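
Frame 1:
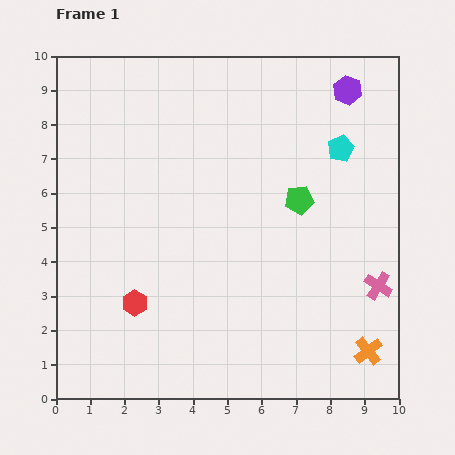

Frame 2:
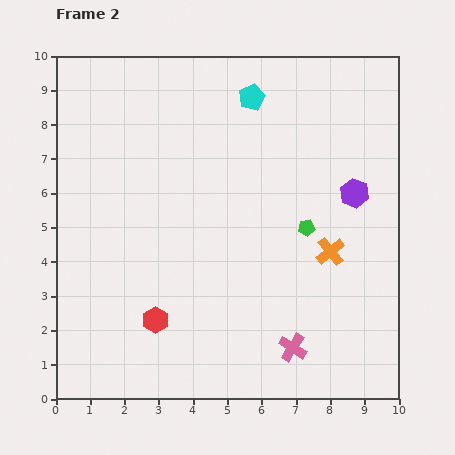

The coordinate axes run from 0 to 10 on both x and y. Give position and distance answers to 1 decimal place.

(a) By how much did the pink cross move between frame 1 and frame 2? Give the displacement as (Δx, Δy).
(-2.5, -1.8)

The pink cross was at (9.4, 3.3) in frame 1 and (6.9, 1.5) in frame 2.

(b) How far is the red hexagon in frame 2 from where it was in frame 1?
0.8

The red hexagon moved from (2.3, 2.8) to (2.9, 2.3), a distance of √(0.6² + 0.5²) ≈ 0.8.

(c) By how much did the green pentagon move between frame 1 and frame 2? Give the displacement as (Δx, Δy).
(0.2, -0.8)

The green pentagon was at (7.1, 5.8) in frame 1 and (7.3, 5.0) in frame 2.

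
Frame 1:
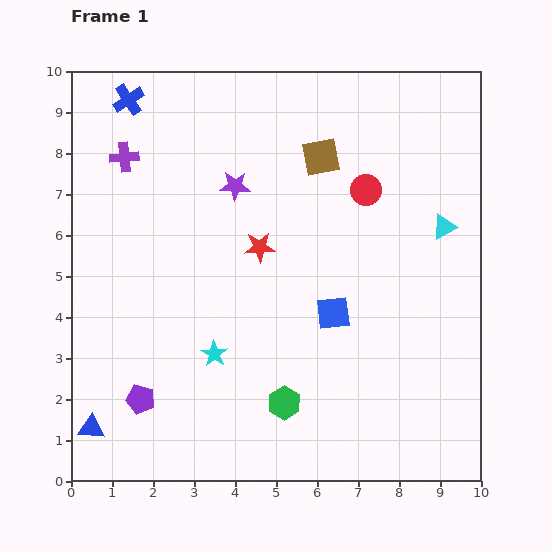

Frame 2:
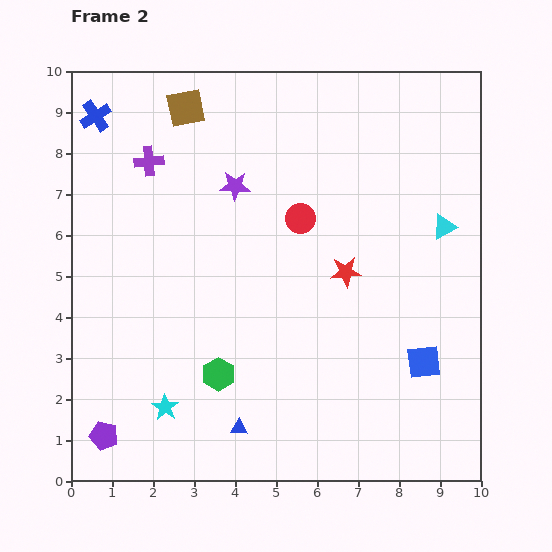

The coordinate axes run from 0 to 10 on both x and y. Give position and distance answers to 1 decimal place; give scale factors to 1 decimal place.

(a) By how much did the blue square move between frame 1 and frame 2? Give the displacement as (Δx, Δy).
(2.2, -1.2)

The blue square was at (6.4, 4.1) in frame 1 and (8.6, 2.9) in frame 2.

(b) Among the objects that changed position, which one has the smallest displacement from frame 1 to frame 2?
the purple cross

(moved 0.6)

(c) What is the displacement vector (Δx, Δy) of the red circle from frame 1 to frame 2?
(-1.6, -0.7)

The red circle was at (7.2, 7.1) in frame 1 and (5.6, 6.4) in frame 2.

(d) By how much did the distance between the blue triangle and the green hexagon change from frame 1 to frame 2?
-3.3

Distance in frame 1: 4.7. Distance in frame 2: 1.4.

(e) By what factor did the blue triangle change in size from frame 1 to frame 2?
0.6×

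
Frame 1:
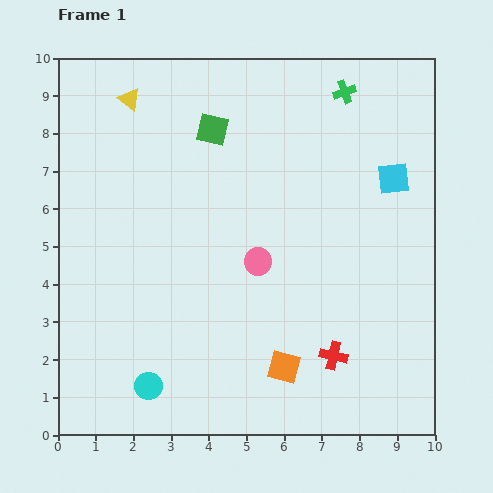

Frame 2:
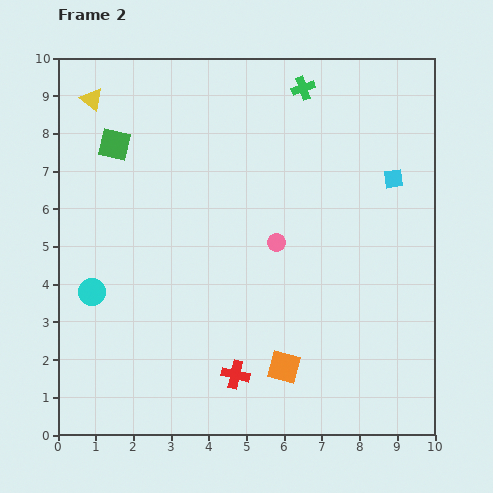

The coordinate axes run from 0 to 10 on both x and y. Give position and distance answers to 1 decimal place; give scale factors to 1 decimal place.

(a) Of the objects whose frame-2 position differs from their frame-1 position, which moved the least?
the pink circle

(moved 0.7)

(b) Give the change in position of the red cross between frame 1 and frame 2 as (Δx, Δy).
(-2.6, -0.5)

The red cross was at (7.3, 2.1) in frame 1 and (4.7, 1.6) in frame 2.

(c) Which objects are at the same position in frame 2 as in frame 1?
the orange square, the cyan square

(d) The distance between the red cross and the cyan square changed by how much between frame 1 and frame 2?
+1.7

Distance in frame 1: 5.0. Distance in frame 2: 6.7.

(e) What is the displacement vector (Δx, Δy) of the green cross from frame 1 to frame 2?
(-1.1, 0.1)

The green cross was at (7.6, 9.1) in frame 1 and (6.5, 9.2) in frame 2.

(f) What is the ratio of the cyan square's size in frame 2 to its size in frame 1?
0.6×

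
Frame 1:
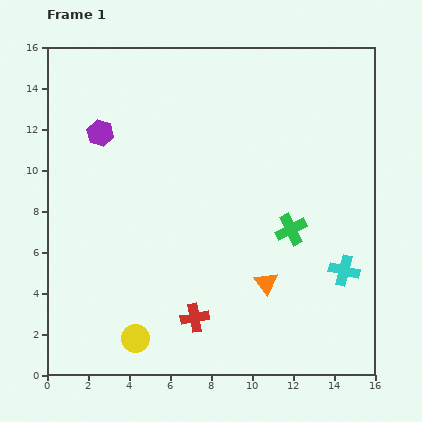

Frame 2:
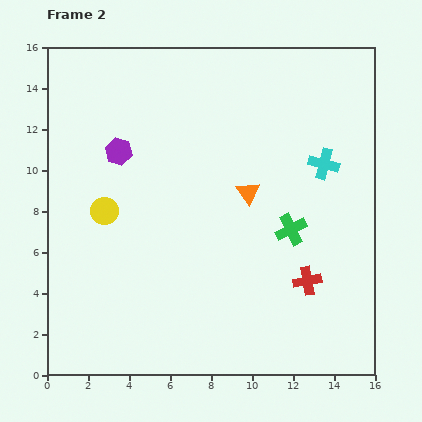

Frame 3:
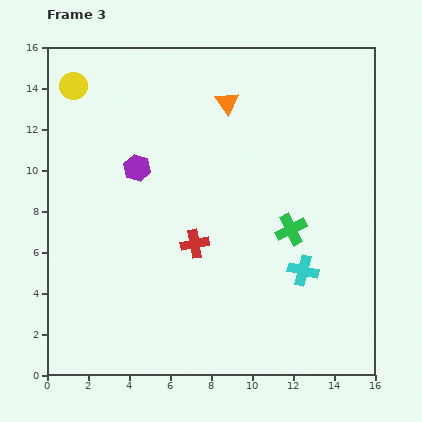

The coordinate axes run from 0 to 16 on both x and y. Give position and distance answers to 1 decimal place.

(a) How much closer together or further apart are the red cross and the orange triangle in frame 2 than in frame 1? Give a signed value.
+1.3

Distance in frame 1: 3.9. Distance in frame 2: 5.2.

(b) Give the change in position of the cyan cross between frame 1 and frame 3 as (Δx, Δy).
(-2.0, 0.0)

The cyan cross was at (14.5, 5.1) in frame 1 and (12.5, 5.1) in frame 3.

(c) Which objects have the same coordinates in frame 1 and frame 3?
the green cross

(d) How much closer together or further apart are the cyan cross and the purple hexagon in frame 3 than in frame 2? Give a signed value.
-0.5

Distance in frame 2: 10.0. Distance in frame 3: 9.5.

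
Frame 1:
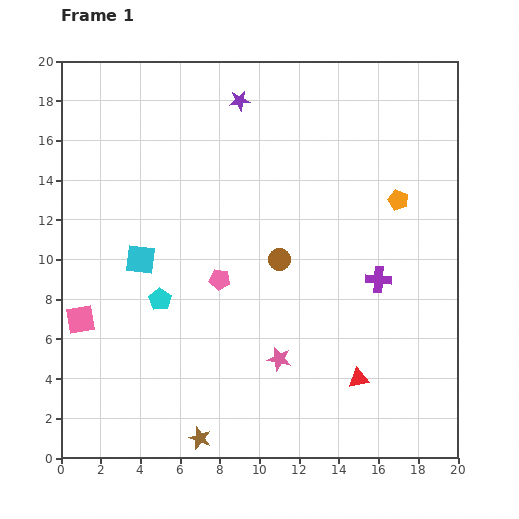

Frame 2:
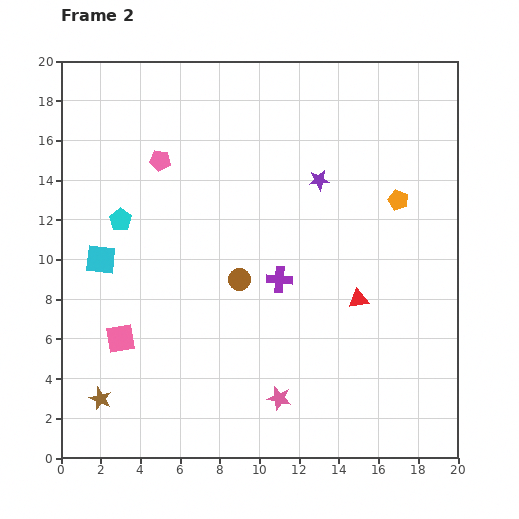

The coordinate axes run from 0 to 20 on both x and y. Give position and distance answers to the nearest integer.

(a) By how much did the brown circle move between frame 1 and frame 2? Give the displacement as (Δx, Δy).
(-2, -1)

The brown circle was at (11, 10) in frame 1 and (9, 9) in frame 2.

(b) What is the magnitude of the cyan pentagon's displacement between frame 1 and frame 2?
4

The cyan pentagon moved from (5, 8) to (3, 12), a distance of √(2² + 4²) ≈ 4.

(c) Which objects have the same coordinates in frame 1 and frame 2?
the orange pentagon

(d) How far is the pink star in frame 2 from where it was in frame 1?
2

The pink star moved from (11, 5) to (11, 3), a distance of √(0² + 2²) ≈ 2.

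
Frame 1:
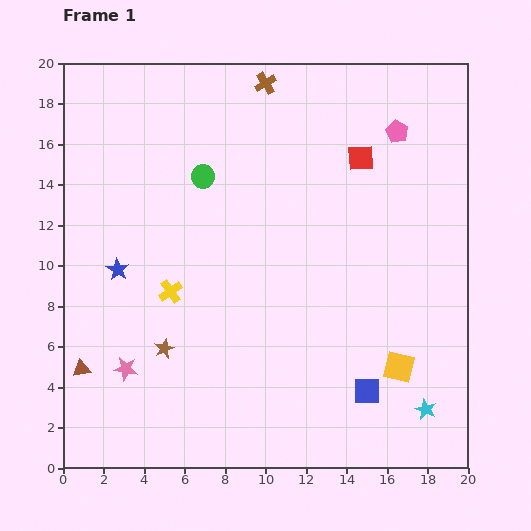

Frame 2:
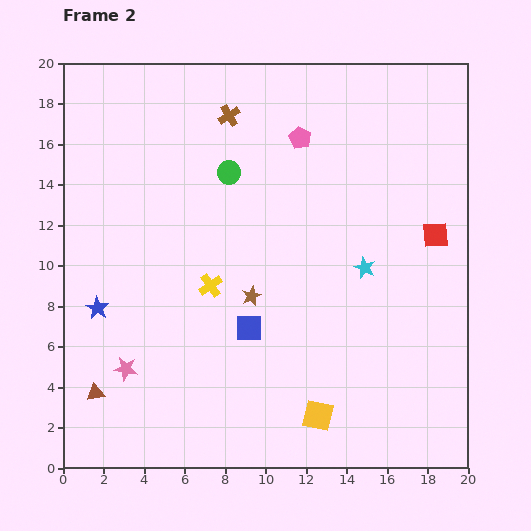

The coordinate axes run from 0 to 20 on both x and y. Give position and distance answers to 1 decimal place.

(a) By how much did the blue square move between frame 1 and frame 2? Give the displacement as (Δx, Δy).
(-5.8, 3.1)

The blue square was at (15.0, 3.8) in frame 1 and (9.2, 6.9) in frame 2.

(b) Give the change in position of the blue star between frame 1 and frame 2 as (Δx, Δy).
(-1.0, -1.9)

The blue star was at (2.7, 9.8) in frame 1 and (1.7, 7.9) in frame 2.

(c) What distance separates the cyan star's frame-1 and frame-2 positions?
7.6

The cyan star moved from (17.9, 2.9) to (14.9, 9.9), a distance of √(3.0² + 7.0²) ≈ 7.6.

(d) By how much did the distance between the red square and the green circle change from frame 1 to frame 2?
+2.8

Distance in frame 1: 7.9. Distance in frame 2: 10.7.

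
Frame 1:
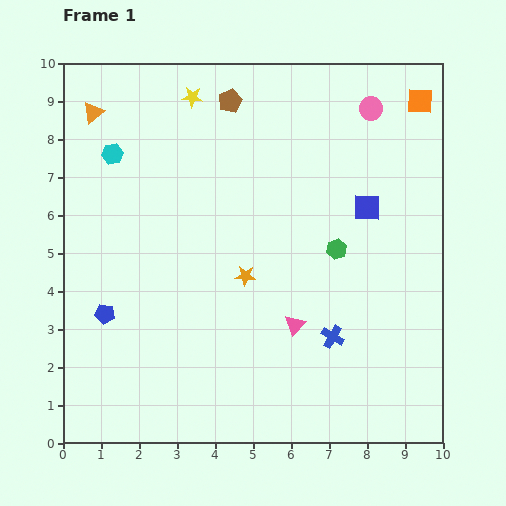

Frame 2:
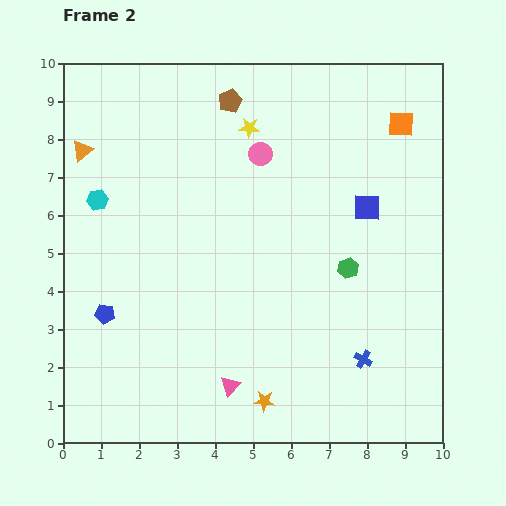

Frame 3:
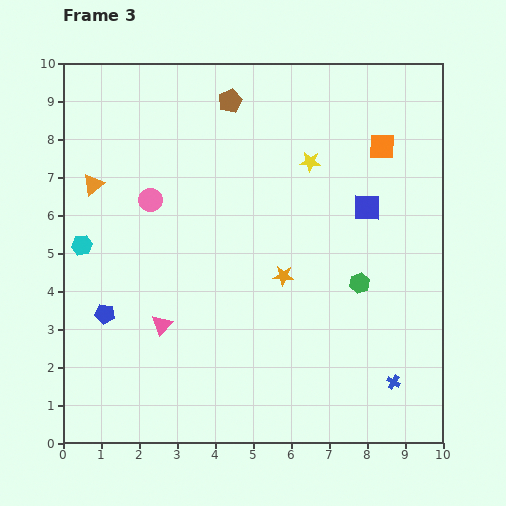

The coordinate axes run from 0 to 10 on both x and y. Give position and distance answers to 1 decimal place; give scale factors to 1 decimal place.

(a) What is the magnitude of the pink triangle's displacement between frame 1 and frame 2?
2.3

The pink triangle moved from (6.1, 3.1) to (4.4, 1.5), a distance of √(1.7² + 1.6²) ≈ 2.3.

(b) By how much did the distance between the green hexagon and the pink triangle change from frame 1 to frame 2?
+2.1

Distance in frame 1: 2.3. Distance in frame 2: 4.4.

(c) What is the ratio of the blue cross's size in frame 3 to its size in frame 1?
0.6×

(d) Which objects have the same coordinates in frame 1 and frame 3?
the blue square, the blue pentagon, the brown pentagon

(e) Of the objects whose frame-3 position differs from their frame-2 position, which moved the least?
the green hexagon

(moved 0.5)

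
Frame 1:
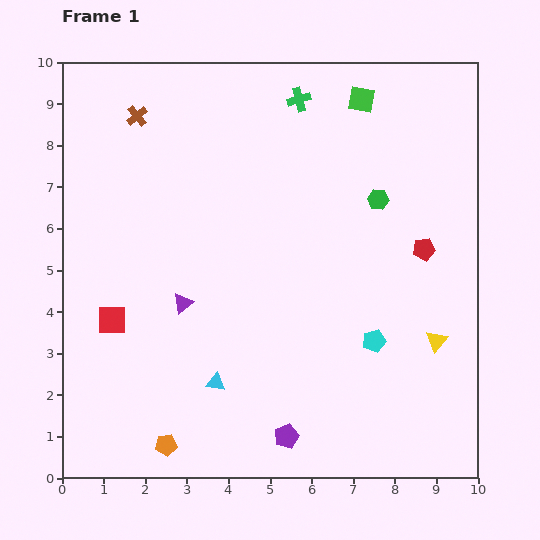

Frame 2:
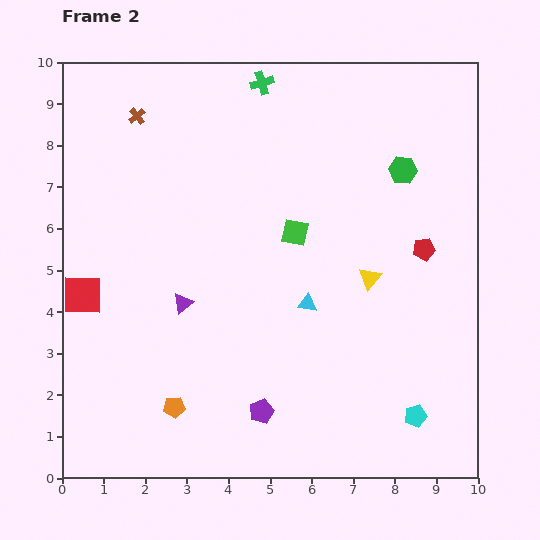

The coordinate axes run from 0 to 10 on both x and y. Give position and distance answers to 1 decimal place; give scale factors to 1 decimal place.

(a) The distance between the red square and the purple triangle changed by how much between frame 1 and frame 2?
+0.7

Distance in frame 1: 1.7. Distance in frame 2: 2.4.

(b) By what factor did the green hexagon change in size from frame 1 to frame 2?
1.3×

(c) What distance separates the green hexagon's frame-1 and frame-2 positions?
0.9

The green hexagon moved from (7.6, 6.7) to (8.2, 7.4), a distance of √(0.6² + 0.7²) ≈ 0.9.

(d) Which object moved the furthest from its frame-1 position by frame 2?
the green square

(moved 3.6; next 2.9)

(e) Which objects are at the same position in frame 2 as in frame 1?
the brown cross, the purple triangle, the red pentagon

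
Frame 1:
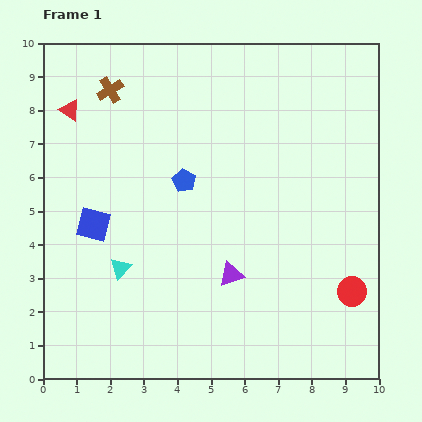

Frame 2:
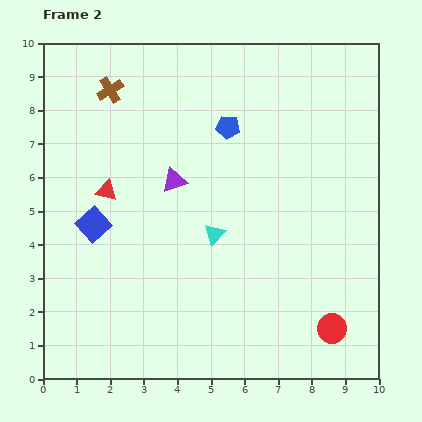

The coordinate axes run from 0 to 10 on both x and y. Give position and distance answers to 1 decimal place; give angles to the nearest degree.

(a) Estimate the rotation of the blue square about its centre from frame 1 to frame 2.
35° clockwise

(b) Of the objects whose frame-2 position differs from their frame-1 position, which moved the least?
the red circle

(moved 1.3)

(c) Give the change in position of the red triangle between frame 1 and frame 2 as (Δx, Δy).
(1.1, -2.4)

The red triangle was at (0.8, 8.0) in frame 1 and (1.9, 5.6) in frame 2.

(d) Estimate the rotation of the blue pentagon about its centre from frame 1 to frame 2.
21° counter-clockwise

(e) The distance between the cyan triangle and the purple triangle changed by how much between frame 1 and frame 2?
-1.3

Distance in frame 1: 3.3. Distance in frame 2: 2.0.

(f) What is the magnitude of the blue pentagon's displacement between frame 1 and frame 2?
2.1

The blue pentagon moved from (4.2, 5.9) to (5.5, 7.5), a distance of √(1.3² + 1.6²) ≈ 2.1.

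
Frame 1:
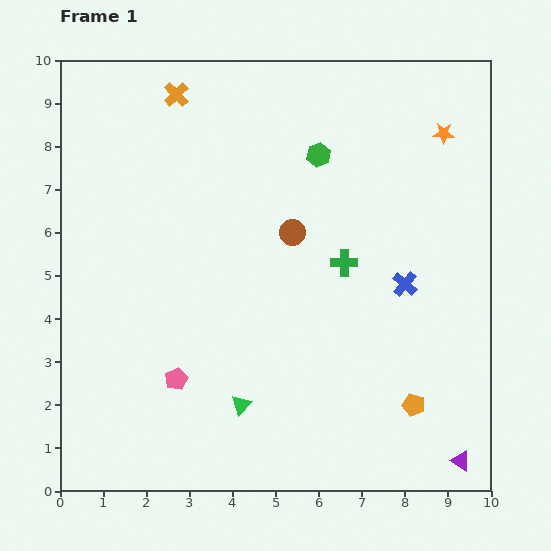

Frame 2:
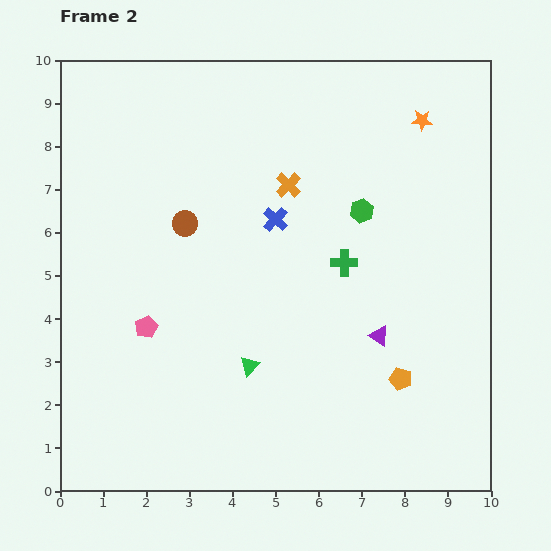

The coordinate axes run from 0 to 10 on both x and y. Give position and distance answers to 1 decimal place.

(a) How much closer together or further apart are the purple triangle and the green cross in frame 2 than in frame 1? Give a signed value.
-3.4

Distance in frame 1: 5.3. Distance in frame 2: 1.9.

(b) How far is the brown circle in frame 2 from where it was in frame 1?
2.5

The brown circle moved from (5.4, 6.0) to (2.9, 6.2), a distance of √(2.5² + 0.2²) ≈ 2.5.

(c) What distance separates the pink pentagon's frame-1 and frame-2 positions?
1.4

The pink pentagon moved from (2.7, 2.6) to (2.0, 3.8), a distance of √(0.7² + 1.2²) ≈ 1.4.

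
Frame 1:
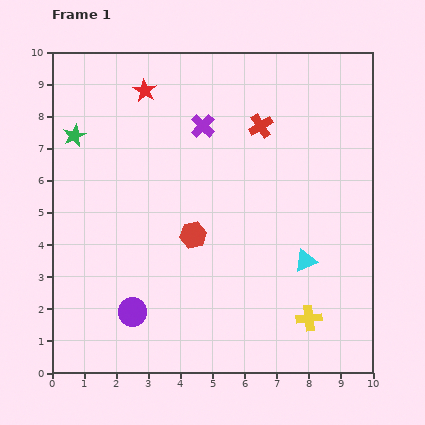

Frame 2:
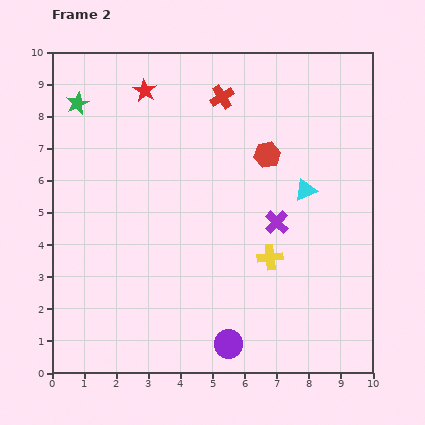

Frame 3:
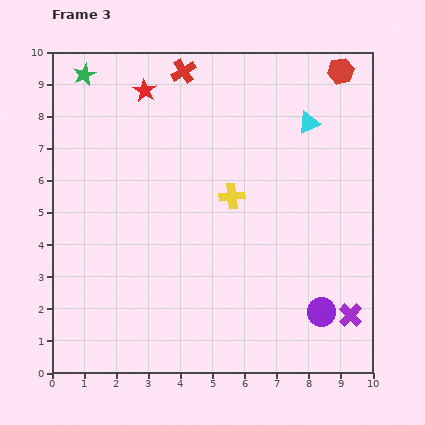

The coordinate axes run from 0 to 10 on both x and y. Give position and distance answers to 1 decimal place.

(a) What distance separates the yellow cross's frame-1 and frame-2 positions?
2.2

The yellow cross moved from (8.0, 1.7) to (6.8, 3.6), a distance of √(1.2² + 1.9²) ≈ 2.2.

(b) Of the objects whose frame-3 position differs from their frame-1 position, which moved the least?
the green star

(moved 1.9)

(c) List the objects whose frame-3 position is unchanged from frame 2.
the red star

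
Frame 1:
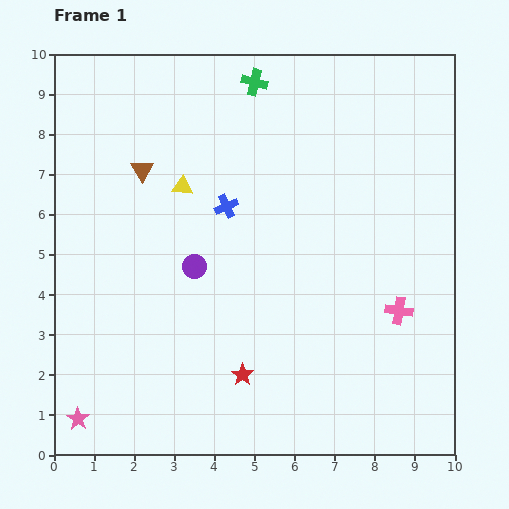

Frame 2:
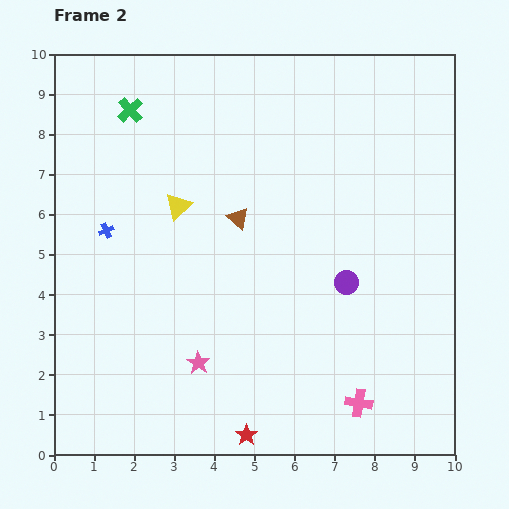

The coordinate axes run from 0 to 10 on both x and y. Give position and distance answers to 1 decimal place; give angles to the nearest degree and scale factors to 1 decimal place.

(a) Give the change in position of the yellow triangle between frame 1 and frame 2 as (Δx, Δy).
(-0.1, -0.5)

The yellow triangle was at (3.2, 6.7) in frame 1 and (3.1, 6.2) in frame 2.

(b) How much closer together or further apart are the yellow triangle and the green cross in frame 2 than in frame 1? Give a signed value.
-0.5

Distance in frame 1: 3.2. Distance in frame 2: 2.7.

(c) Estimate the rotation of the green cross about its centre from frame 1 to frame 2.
33° clockwise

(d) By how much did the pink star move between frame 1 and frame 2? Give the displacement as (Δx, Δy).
(3.0, 1.4)

The pink star was at (0.6, 0.9) in frame 1 and (3.6, 2.3) in frame 2.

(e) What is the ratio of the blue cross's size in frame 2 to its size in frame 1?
0.6×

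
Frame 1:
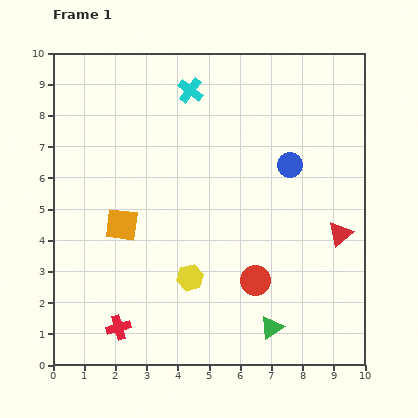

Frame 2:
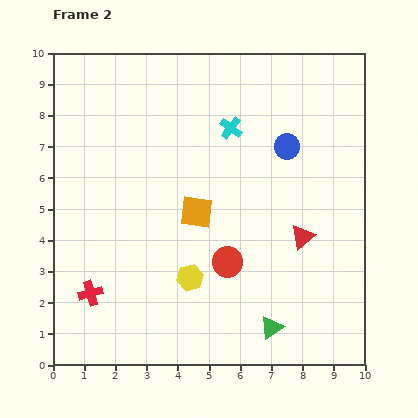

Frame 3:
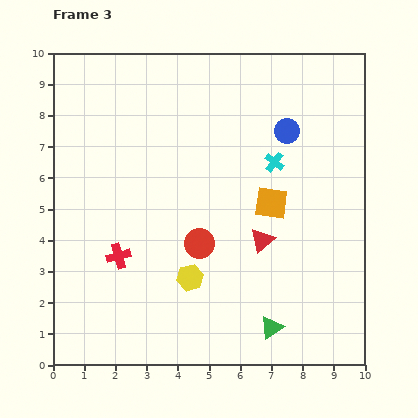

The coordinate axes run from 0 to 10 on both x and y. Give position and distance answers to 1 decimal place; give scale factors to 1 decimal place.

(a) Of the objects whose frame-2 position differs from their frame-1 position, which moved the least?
the blue circle

(moved 0.6)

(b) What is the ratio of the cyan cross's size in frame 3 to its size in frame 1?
0.8×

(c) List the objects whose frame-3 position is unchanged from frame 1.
the green triangle, the yellow hexagon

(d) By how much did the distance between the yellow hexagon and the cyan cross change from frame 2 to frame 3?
-0.4

Distance in frame 2: 5.0. Distance in frame 3: 4.6.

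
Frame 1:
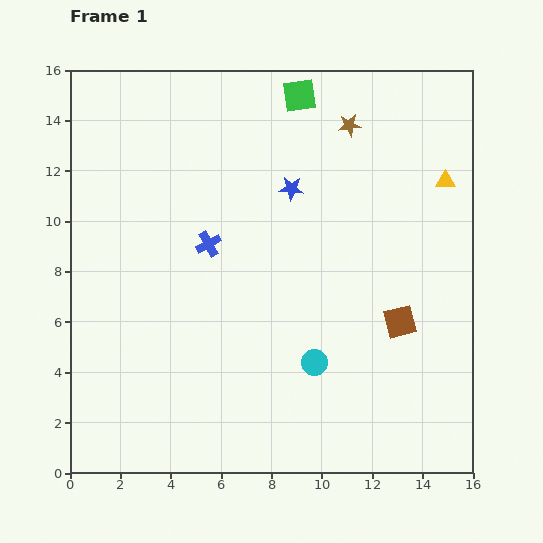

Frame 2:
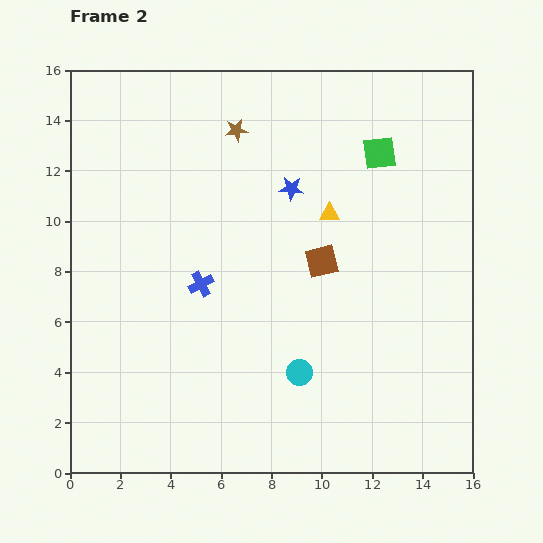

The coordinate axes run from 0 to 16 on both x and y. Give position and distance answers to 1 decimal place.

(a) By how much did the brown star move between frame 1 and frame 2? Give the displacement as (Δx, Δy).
(-4.5, -0.2)

The brown star was at (11.1, 13.8) in frame 1 and (6.6, 13.6) in frame 2.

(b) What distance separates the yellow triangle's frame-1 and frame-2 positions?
4.8

The yellow triangle moved from (14.9, 11.6) to (10.3, 10.3), a distance of √(4.6² + 1.3²) ≈ 4.8.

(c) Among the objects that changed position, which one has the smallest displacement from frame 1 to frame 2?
the cyan circle

(moved 0.7)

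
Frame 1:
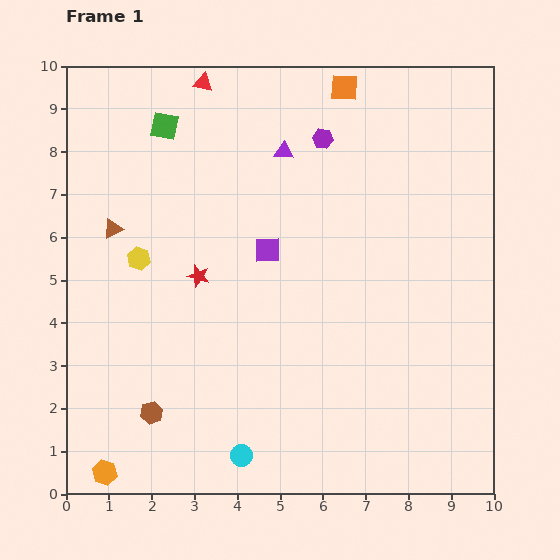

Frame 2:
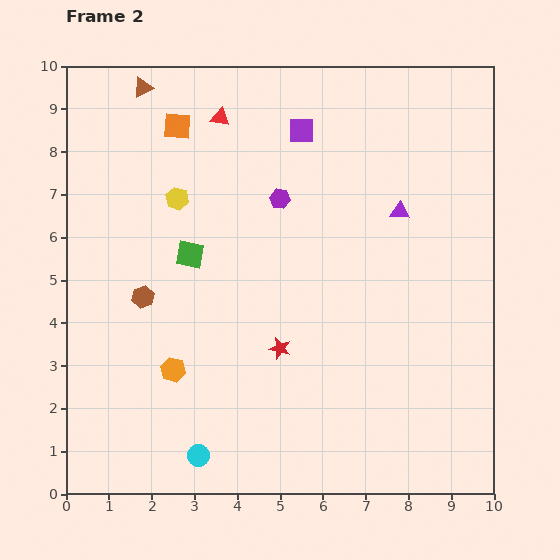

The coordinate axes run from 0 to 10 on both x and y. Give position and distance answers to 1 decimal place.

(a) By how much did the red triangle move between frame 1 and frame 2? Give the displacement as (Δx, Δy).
(0.4, -0.8)

The red triangle was at (3.2, 9.6) in frame 1 and (3.6, 8.8) in frame 2.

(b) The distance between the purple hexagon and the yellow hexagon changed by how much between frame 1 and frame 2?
-2.7

Distance in frame 1: 5.1. Distance in frame 2: 2.4.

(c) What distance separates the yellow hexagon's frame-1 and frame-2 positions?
1.7

The yellow hexagon moved from (1.7, 5.5) to (2.6, 6.9), a distance of √(0.9² + 1.4²) ≈ 1.7.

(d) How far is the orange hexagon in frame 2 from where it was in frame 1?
2.9

The orange hexagon moved from (0.9, 0.5) to (2.5, 2.9), a distance of √(1.6² + 2.4²) ≈ 2.9.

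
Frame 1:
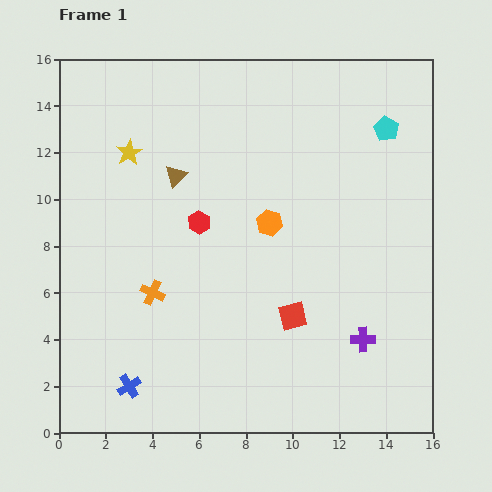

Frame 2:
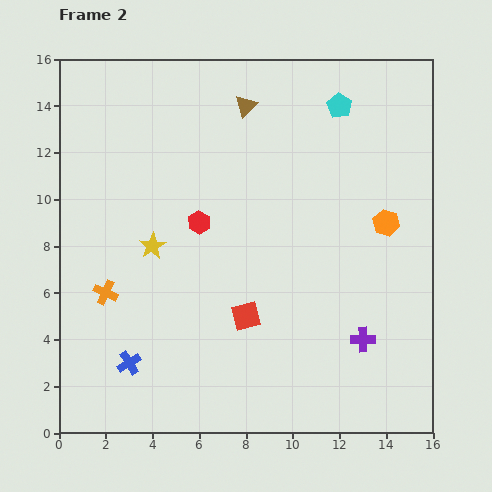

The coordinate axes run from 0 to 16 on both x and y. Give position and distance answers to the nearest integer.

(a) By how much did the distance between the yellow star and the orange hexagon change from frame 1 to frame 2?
+3

Distance in frame 1: 7. Distance in frame 2: 10.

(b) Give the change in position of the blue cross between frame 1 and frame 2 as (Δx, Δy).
(0, 1)

The blue cross was at (3, 2) in frame 1 and (3, 3) in frame 2.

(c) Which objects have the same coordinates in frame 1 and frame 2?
the red hexagon, the purple cross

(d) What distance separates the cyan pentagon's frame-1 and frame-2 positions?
2

The cyan pentagon moved from (14, 13) to (12, 14), a distance of √(2² + 1²) ≈ 2.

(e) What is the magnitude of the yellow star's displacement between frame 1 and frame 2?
4

The yellow star moved from (3, 12) to (4, 8), a distance of √(1² + 4²) ≈ 4.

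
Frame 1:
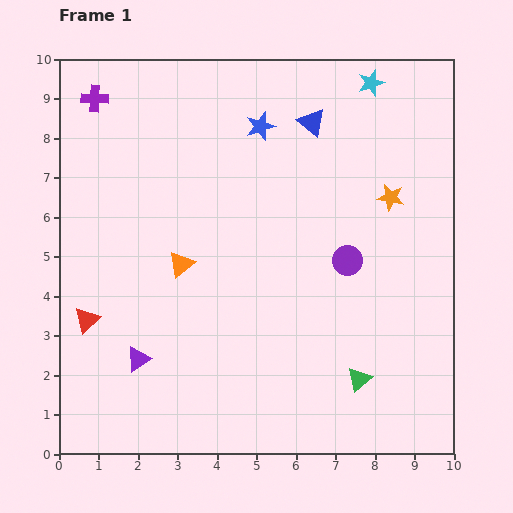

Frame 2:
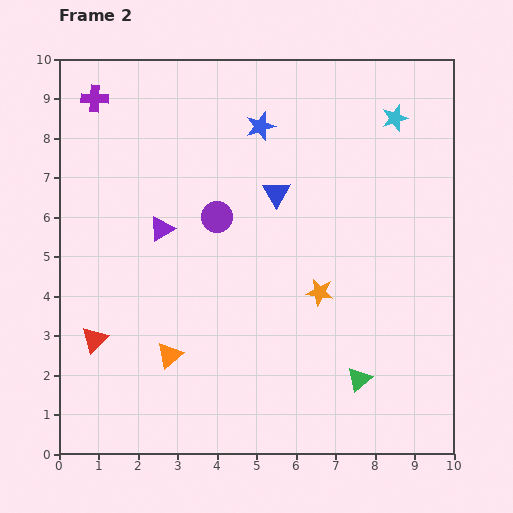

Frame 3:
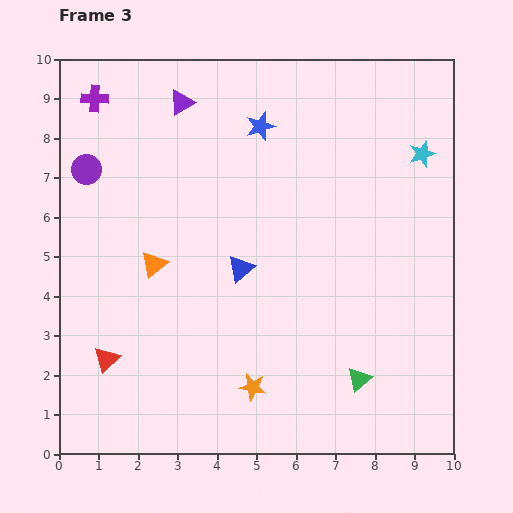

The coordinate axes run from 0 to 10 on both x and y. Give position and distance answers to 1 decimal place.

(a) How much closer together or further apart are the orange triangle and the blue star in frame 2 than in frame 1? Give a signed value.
+2.2

Distance in frame 1: 4.0. Distance in frame 2: 6.2.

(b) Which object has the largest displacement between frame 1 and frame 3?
the purple circle

(moved 7.0; next 6.6)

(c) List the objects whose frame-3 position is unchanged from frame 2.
the blue star, the purple cross, the green triangle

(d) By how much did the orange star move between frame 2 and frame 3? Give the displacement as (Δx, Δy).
(-1.7, -2.4)

The orange star was at (6.6, 4.1) in frame 2 and (4.9, 1.7) in frame 3.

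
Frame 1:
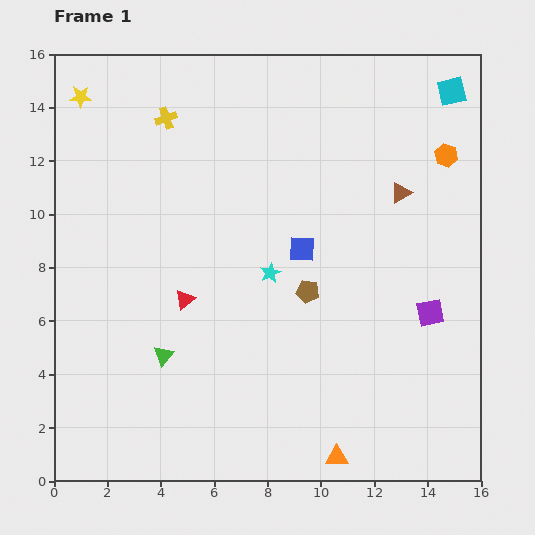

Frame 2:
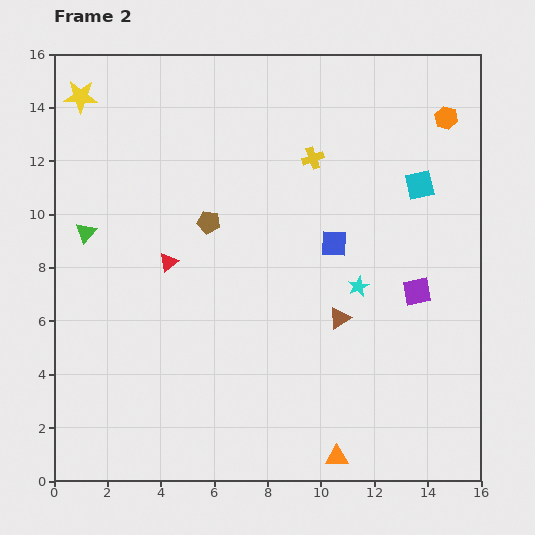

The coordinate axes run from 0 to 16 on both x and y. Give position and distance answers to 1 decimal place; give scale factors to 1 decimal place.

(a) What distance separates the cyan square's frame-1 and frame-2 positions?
3.7

The cyan square moved from (14.9, 14.6) to (13.7, 11.1), a distance of √(1.2² + 3.5²) ≈ 3.7.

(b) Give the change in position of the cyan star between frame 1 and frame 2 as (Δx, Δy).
(3.3, -0.5)

The cyan star was at (8.1, 7.8) in frame 1 and (11.4, 7.3) in frame 2.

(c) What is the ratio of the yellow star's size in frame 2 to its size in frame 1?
1.5×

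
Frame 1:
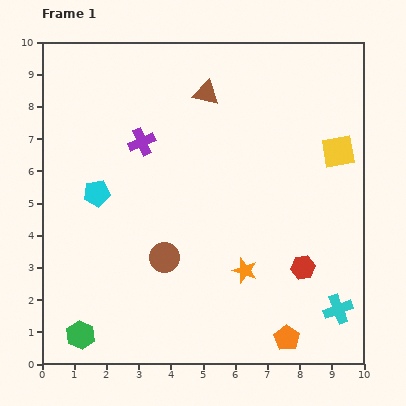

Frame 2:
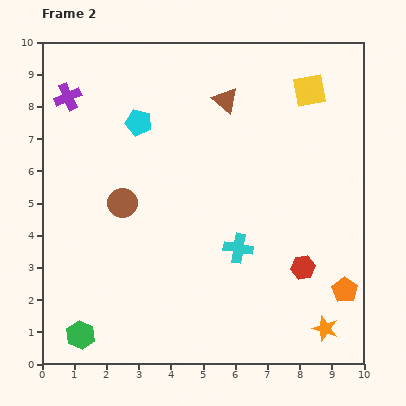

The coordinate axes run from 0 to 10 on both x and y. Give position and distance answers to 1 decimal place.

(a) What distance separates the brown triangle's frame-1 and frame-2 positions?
0.6

The brown triangle moved from (5.1, 8.4) to (5.7, 8.2), a distance of √(0.6² + 0.2²) ≈ 0.6.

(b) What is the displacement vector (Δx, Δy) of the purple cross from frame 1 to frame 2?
(-2.3, 1.4)

The purple cross was at (3.1, 6.9) in frame 1 and (0.8, 8.3) in frame 2.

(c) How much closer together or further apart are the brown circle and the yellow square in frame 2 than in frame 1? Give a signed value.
+0.5

Distance in frame 1: 6.3. Distance in frame 2: 6.8.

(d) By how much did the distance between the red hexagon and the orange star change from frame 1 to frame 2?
+0.2

Distance in frame 1: 1.8. Distance in frame 2: 2.0.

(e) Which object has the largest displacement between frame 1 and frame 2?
the cyan cross

(moved 3.6; next 3.1)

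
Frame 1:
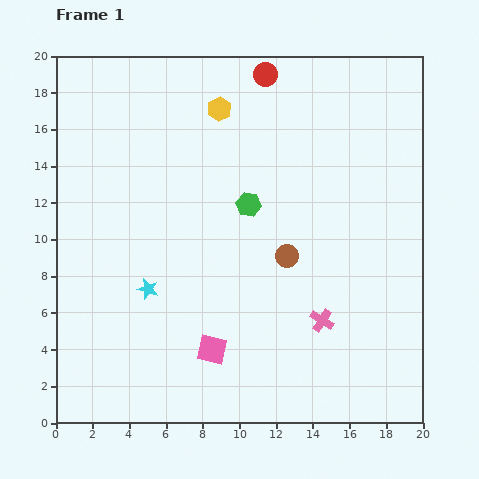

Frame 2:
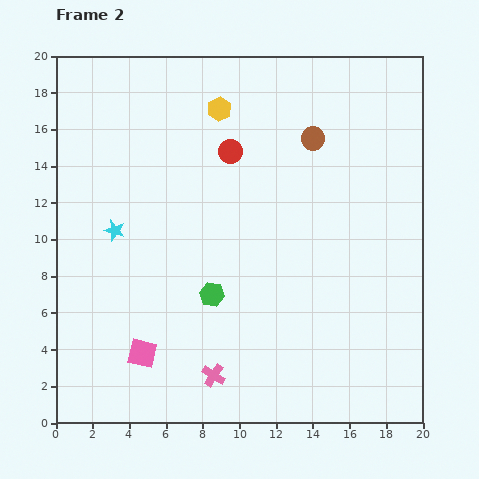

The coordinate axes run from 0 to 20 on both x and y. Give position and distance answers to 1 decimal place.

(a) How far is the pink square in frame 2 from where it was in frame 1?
3.8

The pink square moved from (8.5, 4.0) to (4.7, 3.8), a distance of √(3.8² + 0.2²) ≈ 3.8.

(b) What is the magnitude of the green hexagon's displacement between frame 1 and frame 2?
5.3

The green hexagon moved from (10.5, 11.9) to (8.5, 7.0), a distance of √(2.0² + 4.9²) ≈ 5.3.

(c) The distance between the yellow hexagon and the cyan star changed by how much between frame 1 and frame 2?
-1.8

Distance in frame 1: 10.5. Distance in frame 2: 8.7.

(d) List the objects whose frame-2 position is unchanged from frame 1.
the yellow hexagon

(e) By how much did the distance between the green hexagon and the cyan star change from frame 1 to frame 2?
-0.8

Distance in frame 1: 7.2. Distance in frame 2: 6.4.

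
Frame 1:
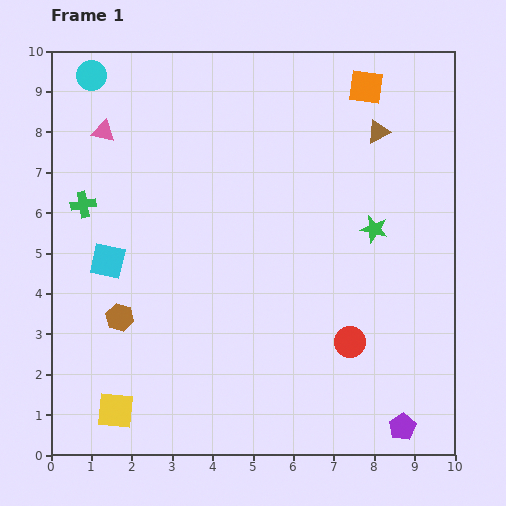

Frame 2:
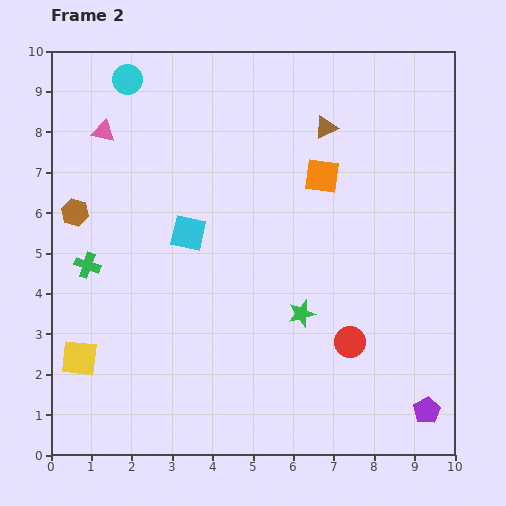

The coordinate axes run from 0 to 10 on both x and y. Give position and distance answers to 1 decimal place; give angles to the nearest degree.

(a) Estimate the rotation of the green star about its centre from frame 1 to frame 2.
27° counter-clockwise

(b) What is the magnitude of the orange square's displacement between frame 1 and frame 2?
2.5

The orange square moved from (7.8, 9.1) to (6.7, 6.9), a distance of √(1.1² + 2.2²) ≈ 2.5.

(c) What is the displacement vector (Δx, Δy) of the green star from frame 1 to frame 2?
(-1.8, -2.1)

The green star was at (8.0, 5.6) in frame 1 and (6.2, 3.5) in frame 2.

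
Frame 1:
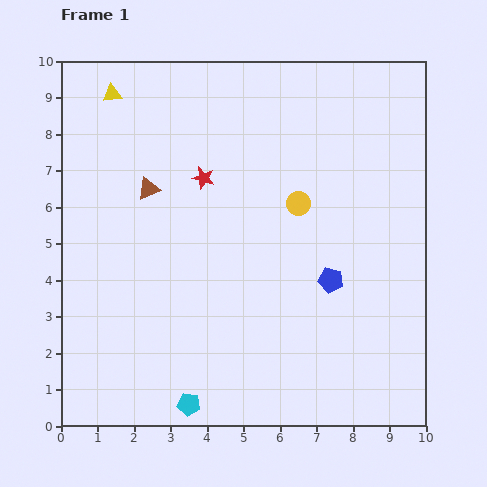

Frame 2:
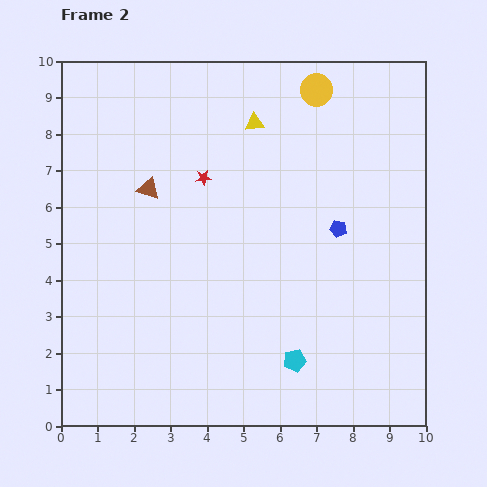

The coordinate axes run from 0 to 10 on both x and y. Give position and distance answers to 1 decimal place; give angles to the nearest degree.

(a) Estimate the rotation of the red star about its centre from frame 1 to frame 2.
21° counter-clockwise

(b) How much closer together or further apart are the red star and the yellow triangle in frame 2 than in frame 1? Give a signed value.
-1.3

Distance in frame 1: 3.4. Distance in frame 2: 2.1.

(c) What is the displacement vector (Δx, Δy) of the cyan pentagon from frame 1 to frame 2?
(2.9, 1.2)

The cyan pentagon was at (3.5, 0.6) in frame 1 and (6.4, 1.8) in frame 2.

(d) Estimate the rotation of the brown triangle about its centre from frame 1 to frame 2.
39° clockwise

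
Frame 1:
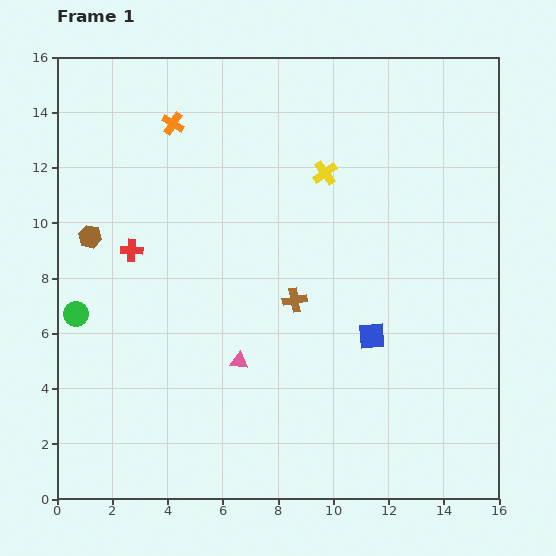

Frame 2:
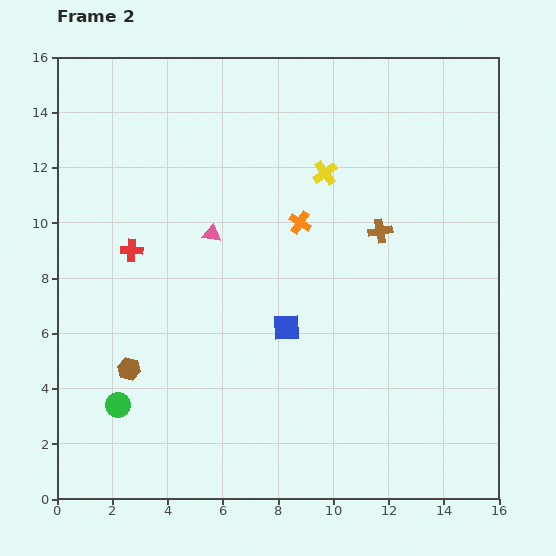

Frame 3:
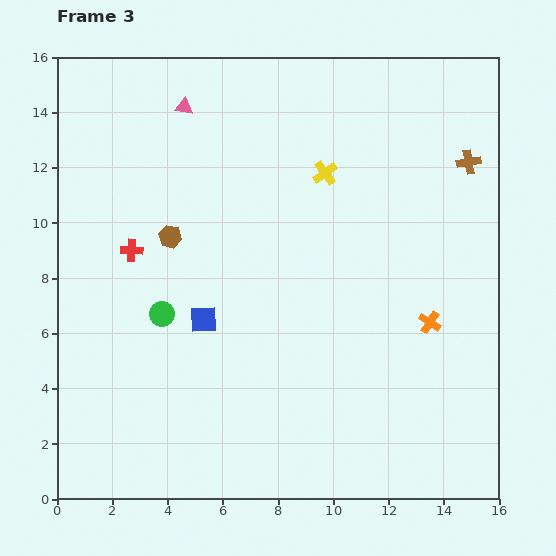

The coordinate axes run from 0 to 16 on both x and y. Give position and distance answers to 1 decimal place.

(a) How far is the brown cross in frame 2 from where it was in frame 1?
4.0

The brown cross moved from (8.6, 7.2) to (11.7, 9.7), a distance of √(3.1² + 2.5²) ≈ 4.0.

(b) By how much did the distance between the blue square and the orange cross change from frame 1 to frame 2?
-6.7

Distance in frame 1: 10.5. Distance in frame 2: 3.8.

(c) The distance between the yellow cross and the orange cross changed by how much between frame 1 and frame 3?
+0.8

Distance in frame 1: 5.8. Distance in frame 3: 6.6.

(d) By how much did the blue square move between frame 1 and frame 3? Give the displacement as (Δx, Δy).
(-6.1, 0.6)

The blue square was at (11.4, 5.9) in frame 1 and (5.3, 6.5) in frame 3.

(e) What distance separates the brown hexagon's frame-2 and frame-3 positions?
5.0

The brown hexagon moved from (2.6, 4.7) to (4.1, 9.5), a distance of √(1.5² + 4.8²) ≈ 5.0.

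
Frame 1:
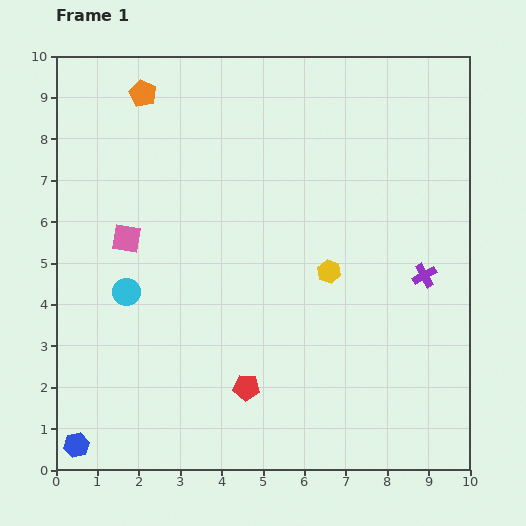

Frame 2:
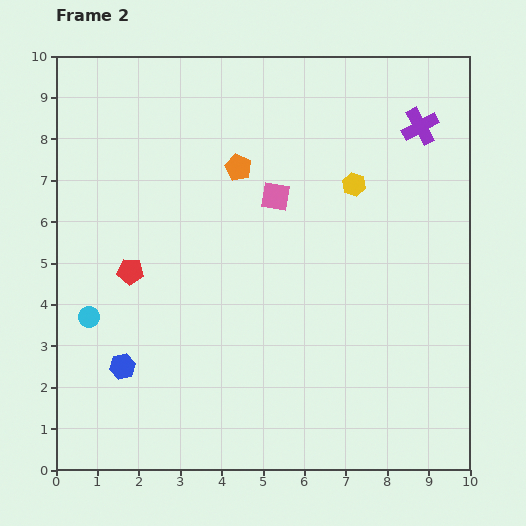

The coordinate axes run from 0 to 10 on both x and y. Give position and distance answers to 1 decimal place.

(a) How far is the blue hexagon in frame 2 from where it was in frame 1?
2.2

The blue hexagon moved from (0.5, 0.6) to (1.6, 2.5), a distance of √(1.1² + 1.9²) ≈ 2.2.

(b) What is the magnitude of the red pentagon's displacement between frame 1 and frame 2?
4.0

The red pentagon moved from (4.6, 2.0) to (1.8, 4.8), a distance of √(2.8² + 2.8²) ≈ 4.0.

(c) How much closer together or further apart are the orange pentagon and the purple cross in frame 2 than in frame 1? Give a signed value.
-3.6

Distance in frame 1: 8.1. Distance in frame 2: 4.5.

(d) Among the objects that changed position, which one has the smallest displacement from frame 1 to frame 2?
the cyan circle

(moved 1.1)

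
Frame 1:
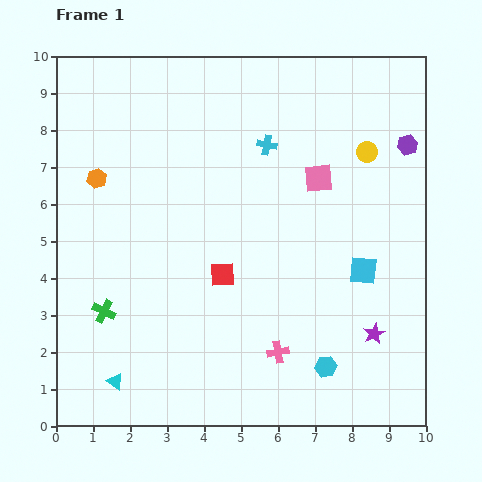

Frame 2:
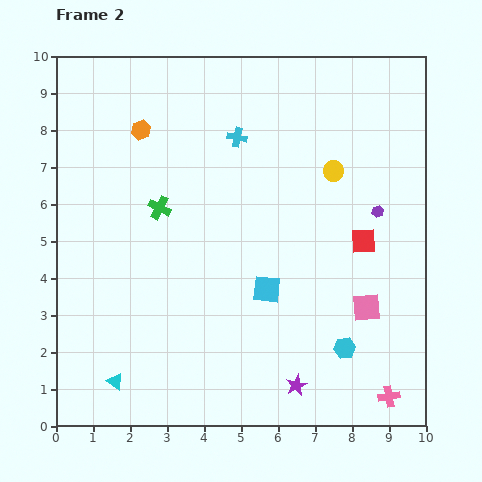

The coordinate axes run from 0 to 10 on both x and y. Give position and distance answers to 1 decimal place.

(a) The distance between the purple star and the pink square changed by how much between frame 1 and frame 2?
-1.7

Distance in frame 1: 4.5. Distance in frame 2: 2.8.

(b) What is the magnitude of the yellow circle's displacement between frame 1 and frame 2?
1.0

The yellow circle moved from (8.4, 7.4) to (7.5, 6.9), a distance of √(0.9² + 0.5²) ≈ 1.0.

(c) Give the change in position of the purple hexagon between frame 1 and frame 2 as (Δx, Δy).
(-0.8, -1.8)

The purple hexagon was at (9.5, 7.6) in frame 1 and (8.7, 5.8) in frame 2.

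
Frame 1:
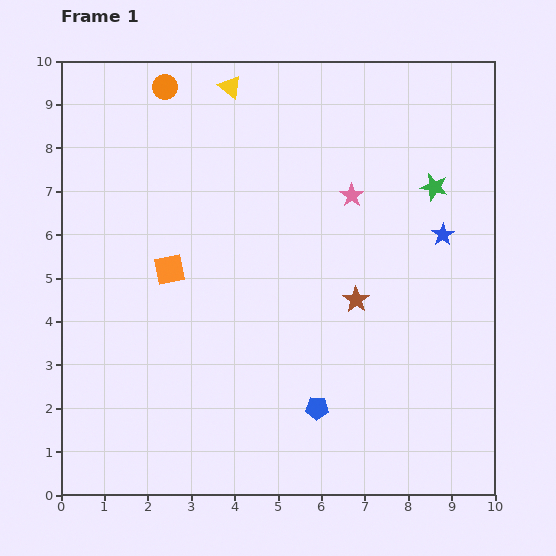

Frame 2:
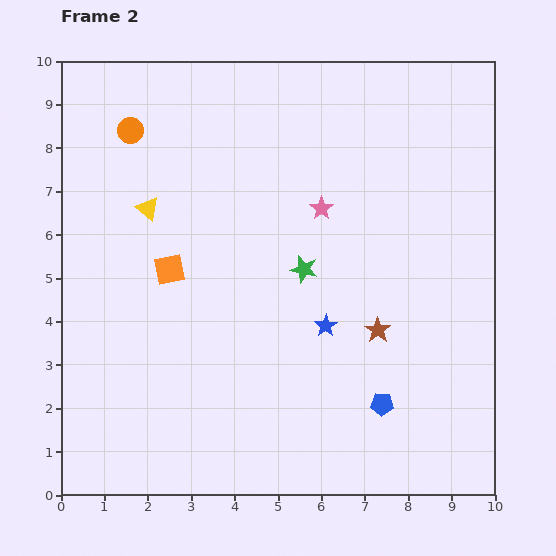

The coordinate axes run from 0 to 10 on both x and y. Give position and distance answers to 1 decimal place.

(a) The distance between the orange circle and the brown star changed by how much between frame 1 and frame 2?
+0.7

Distance in frame 1: 6.6. Distance in frame 2: 7.3.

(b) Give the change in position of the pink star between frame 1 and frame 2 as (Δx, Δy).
(-0.7, -0.3)

The pink star was at (6.7, 6.9) in frame 1 and (6.0, 6.6) in frame 2.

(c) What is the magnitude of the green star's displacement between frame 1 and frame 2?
3.6

The green star moved from (8.6, 7.1) to (5.6, 5.2), a distance of √(3.0² + 1.9²) ≈ 3.6.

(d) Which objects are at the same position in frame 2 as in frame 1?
the orange square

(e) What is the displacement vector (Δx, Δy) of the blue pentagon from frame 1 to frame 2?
(1.5, 0.1)

The blue pentagon was at (5.9, 2.0) in frame 1 and (7.4, 2.1) in frame 2.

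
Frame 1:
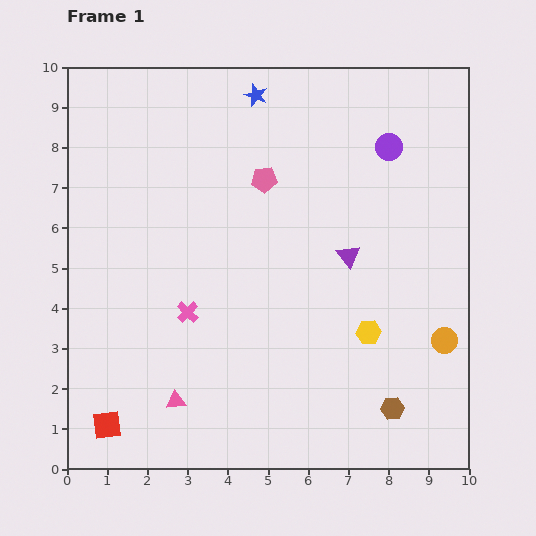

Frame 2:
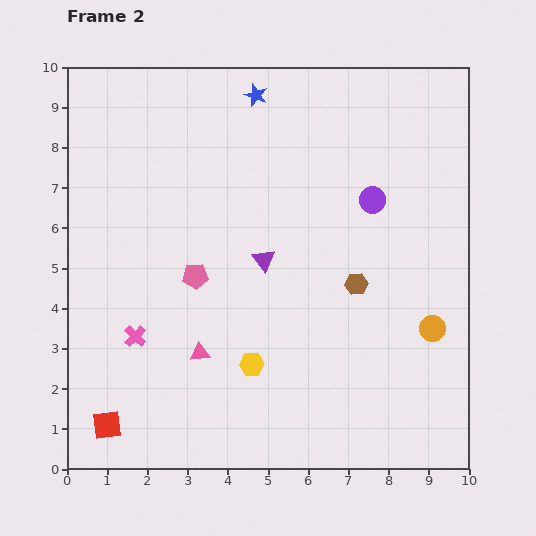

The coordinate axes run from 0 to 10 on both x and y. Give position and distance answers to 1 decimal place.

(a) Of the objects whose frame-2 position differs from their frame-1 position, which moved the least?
the orange circle

(moved 0.4)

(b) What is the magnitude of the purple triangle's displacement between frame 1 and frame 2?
2.1

The purple triangle moved from (7.0, 5.3) to (4.9, 5.2), a distance of √(2.1² + 0.1²) ≈ 2.1.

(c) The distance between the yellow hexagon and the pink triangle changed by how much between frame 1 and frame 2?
-3.8

Distance in frame 1: 5.1. Distance in frame 2: 1.3.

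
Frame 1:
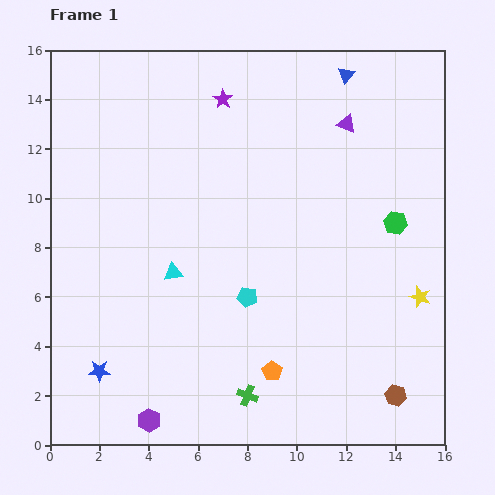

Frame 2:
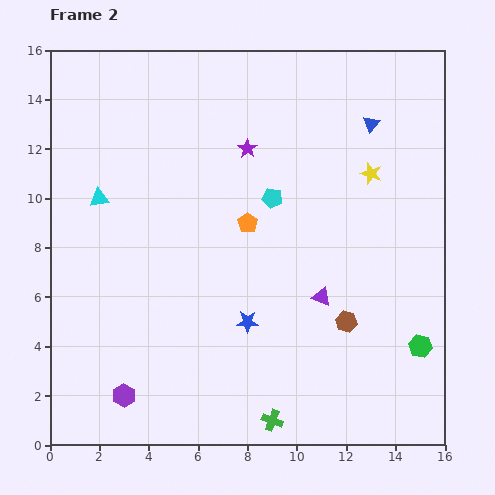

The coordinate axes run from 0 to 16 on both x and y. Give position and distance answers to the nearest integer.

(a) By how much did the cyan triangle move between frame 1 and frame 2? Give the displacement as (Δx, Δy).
(-3, 3)

The cyan triangle was at (5, 7) in frame 1 and (2, 10) in frame 2.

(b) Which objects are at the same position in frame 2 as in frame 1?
none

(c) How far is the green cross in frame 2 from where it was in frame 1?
1

The green cross moved from (8, 2) to (9, 1), a distance of √(1² + 1²) ≈ 1.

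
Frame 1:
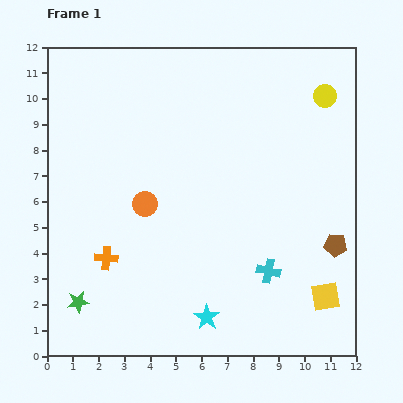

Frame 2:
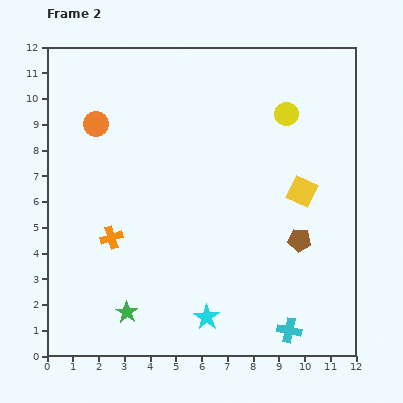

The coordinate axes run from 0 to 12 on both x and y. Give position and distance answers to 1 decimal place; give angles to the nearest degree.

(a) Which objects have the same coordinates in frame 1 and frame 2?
the cyan star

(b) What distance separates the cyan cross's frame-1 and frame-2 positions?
2.4

The cyan cross moved from (8.6, 3.3) to (9.4, 1.0), a distance of √(0.8² + 2.3²) ≈ 2.4.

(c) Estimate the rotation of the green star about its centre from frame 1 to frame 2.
29° counter-clockwise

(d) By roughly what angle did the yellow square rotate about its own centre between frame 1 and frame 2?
34° clockwise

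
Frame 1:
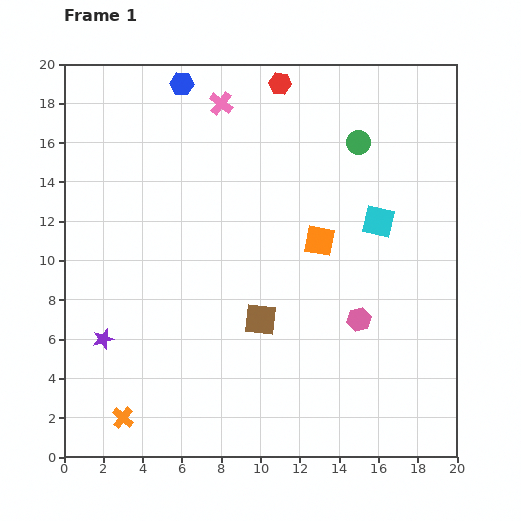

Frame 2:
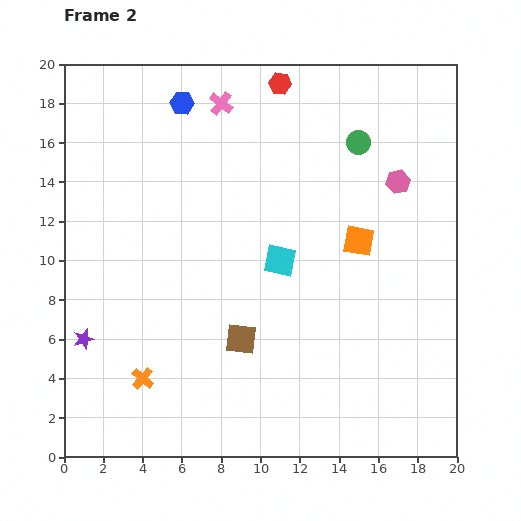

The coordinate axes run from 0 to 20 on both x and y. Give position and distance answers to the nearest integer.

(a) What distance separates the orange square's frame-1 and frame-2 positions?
2

The orange square moved from (13, 11) to (15, 11), a distance of √(2² + 0²) ≈ 2.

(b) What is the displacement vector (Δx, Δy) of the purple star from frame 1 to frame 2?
(-1, 0)

The purple star was at (2, 6) in frame 1 and (1, 6) in frame 2.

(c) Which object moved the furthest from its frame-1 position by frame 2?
the pink hexagon

(moved 7; next 5)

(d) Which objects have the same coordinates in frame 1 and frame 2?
the red hexagon, the pink cross, the green circle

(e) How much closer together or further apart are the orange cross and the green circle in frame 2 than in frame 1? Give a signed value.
-2

Distance in frame 1: 18. Distance in frame 2: 16.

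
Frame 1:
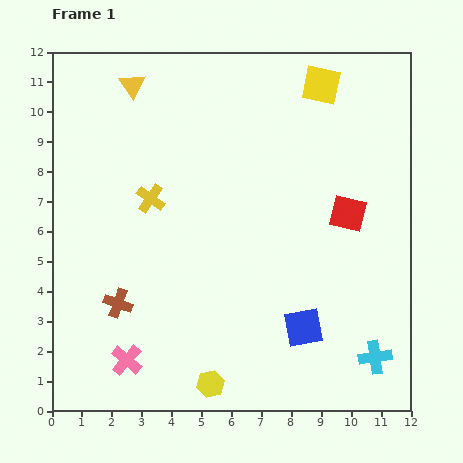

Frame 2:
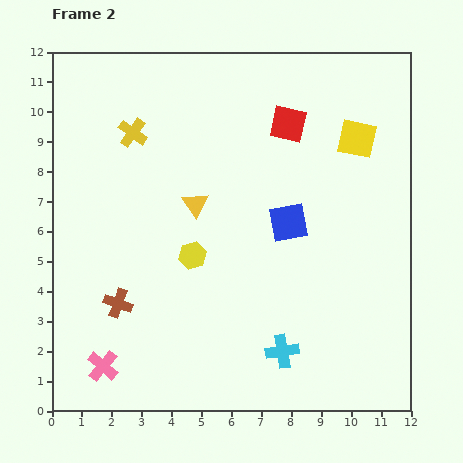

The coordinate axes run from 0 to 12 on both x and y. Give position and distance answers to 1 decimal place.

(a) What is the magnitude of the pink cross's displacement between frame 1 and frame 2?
0.8

The pink cross moved from (2.5, 1.7) to (1.7, 1.5), a distance of √(0.8² + 0.2²) ≈ 0.8.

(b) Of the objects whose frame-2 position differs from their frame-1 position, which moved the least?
the pink cross

(moved 0.8)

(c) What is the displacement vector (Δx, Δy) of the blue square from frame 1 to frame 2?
(-0.5, 3.5)

The blue square was at (8.4, 2.8) in frame 1 and (7.9, 6.3) in frame 2.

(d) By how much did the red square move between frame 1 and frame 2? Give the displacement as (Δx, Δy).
(-2.0, 3.0)

The red square was at (9.9, 6.6) in frame 1 and (7.9, 9.6) in frame 2.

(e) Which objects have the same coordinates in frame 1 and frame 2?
the brown cross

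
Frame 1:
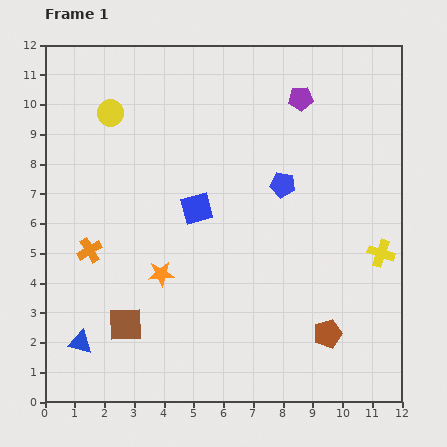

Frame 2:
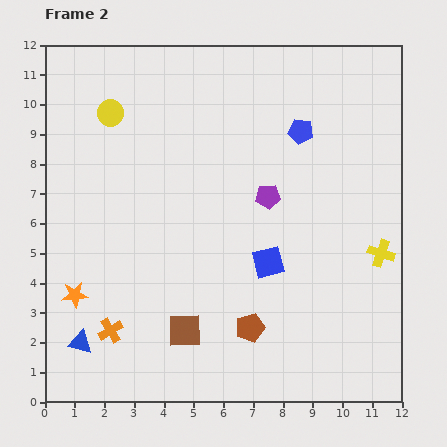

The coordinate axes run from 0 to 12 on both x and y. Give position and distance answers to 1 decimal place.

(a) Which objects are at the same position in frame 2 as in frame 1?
the yellow cross, the blue triangle, the yellow circle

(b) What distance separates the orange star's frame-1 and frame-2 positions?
3.0

The orange star moved from (3.9, 4.3) to (1.0, 3.6), a distance of √(2.9² + 0.7²) ≈ 3.0.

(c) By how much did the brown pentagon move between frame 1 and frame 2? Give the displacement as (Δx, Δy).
(-2.6, 0.2)

The brown pentagon was at (9.5, 2.3) in frame 1 and (6.9, 2.5) in frame 2.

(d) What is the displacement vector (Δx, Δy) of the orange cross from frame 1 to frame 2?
(0.7, -2.7)

The orange cross was at (1.5, 5.1) in frame 1 and (2.2, 2.4) in frame 2.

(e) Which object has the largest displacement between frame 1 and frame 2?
the purple pentagon

(moved 3.5; next 3.0)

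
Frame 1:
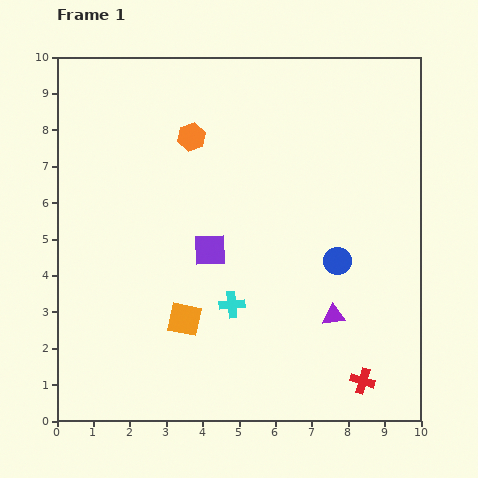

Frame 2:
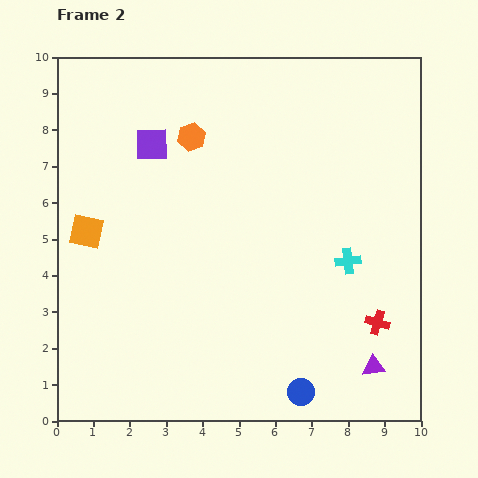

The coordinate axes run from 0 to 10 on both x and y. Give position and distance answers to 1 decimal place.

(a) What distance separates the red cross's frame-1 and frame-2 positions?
1.6

The red cross moved from (8.4, 1.1) to (8.8, 2.7), a distance of √(0.4² + 1.6²) ≈ 1.6.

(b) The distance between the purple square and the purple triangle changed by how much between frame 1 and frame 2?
+4.8

Distance in frame 1: 3.8. Distance in frame 2: 8.6.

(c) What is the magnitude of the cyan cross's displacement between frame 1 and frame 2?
3.4

The cyan cross moved from (4.8, 3.2) to (8.0, 4.4), a distance of √(3.2² + 1.2²) ≈ 3.4.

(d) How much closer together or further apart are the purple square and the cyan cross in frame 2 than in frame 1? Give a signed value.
+4.7

Distance in frame 1: 1.6. Distance in frame 2: 6.3.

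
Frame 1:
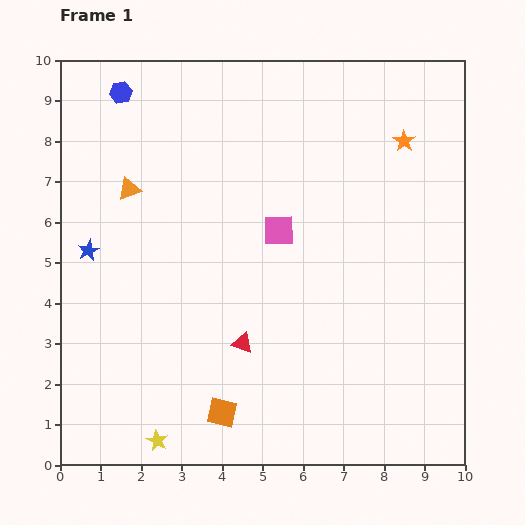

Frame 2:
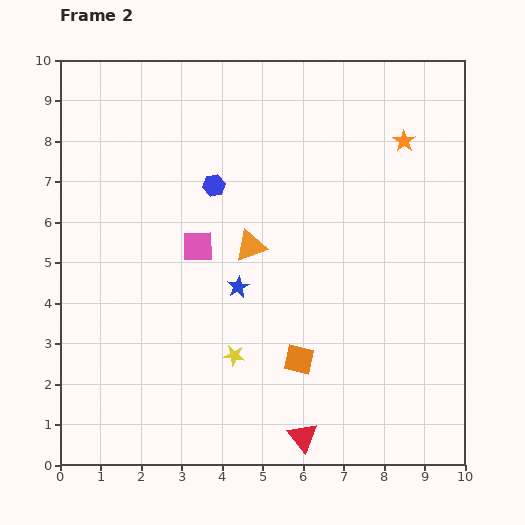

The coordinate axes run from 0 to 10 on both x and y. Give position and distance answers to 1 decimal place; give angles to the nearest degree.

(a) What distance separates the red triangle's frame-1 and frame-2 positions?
2.7

The red triangle moved from (4.5, 3.0) to (6.0, 0.7), a distance of √(1.5² + 2.3²) ≈ 2.7.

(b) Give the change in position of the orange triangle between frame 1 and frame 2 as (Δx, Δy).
(3.0, -1.4)

The orange triangle was at (1.7, 6.8) in frame 1 and (4.7, 5.4) in frame 2.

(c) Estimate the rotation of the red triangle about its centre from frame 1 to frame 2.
31° clockwise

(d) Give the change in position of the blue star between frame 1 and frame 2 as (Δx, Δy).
(3.7, -0.9)

The blue star was at (0.7, 5.3) in frame 1 and (4.4, 4.4) in frame 2.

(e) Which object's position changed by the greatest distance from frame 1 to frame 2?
the blue star

(moved 3.8; next 3.3)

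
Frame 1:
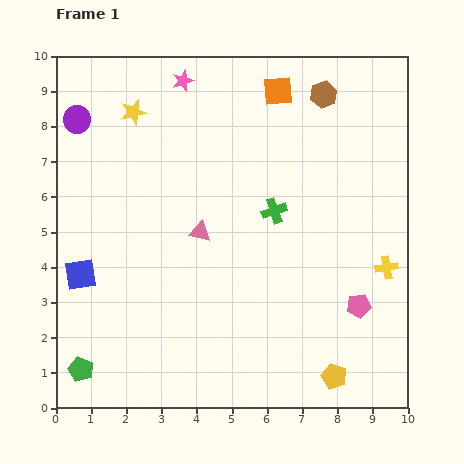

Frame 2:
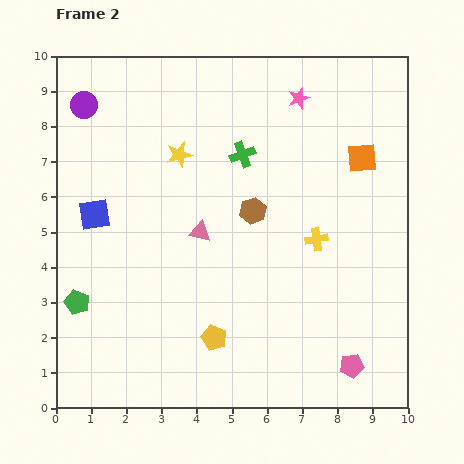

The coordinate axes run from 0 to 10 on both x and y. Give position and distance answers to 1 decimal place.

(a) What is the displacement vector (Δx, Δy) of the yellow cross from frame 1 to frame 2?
(-2.0, 0.8)

The yellow cross was at (9.4, 4.0) in frame 1 and (7.4, 4.8) in frame 2.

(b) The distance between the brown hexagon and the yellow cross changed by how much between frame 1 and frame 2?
-3.2

Distance in frame 1: 5.2. Distance in frame 2: 2.0.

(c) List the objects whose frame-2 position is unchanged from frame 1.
the pink triangle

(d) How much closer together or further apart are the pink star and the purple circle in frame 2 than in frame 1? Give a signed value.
+2.9

Distance in frame 1: 3.2. Distance in frame 2: 6.1.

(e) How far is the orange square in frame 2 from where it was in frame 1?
3.1

The orange square moved from (6.3, 9.0) to (8.7, 7.1), a distance of √(2.4² + 1.9²) ≈ 3.1.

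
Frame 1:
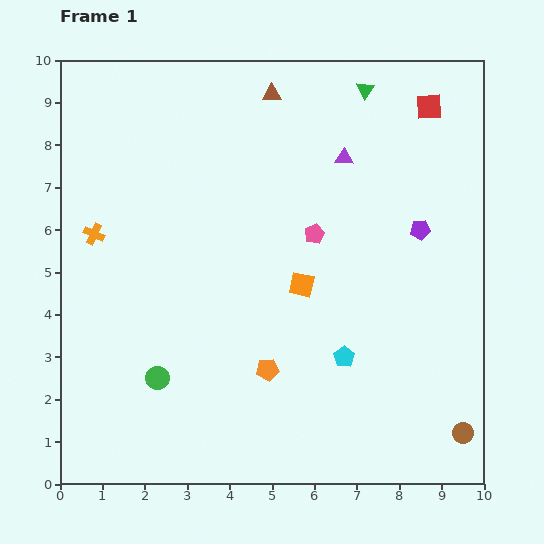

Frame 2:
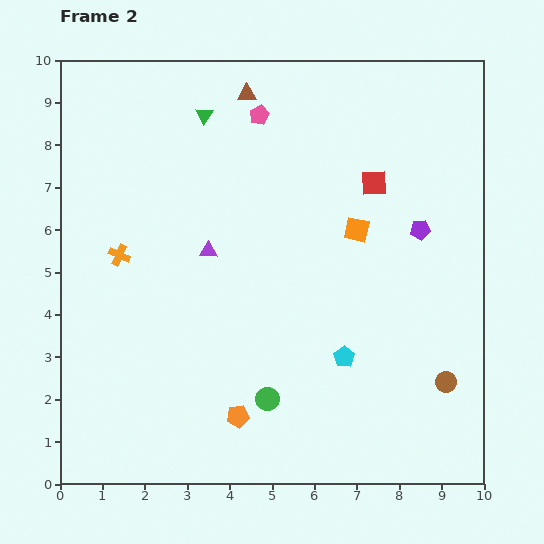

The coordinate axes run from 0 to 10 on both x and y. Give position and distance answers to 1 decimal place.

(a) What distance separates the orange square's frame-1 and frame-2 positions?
1.8

The orange square moved from (5.7, 4.7) to (7.0, 6.0), a distance of √(1.3² + 1.3²) ≈ 1.8.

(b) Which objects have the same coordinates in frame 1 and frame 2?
the purple pentagon, the cyan pentagon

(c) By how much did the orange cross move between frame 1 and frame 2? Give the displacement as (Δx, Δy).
(0.6, -0.5)

The orange cross was at (0.8, 5.9) in frame 1 and (1.4, 5.4) in frame 2.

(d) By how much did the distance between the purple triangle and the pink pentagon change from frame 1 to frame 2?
+1.5

Distance in frame 1: 1.9. Distance in frame 2: 3.4.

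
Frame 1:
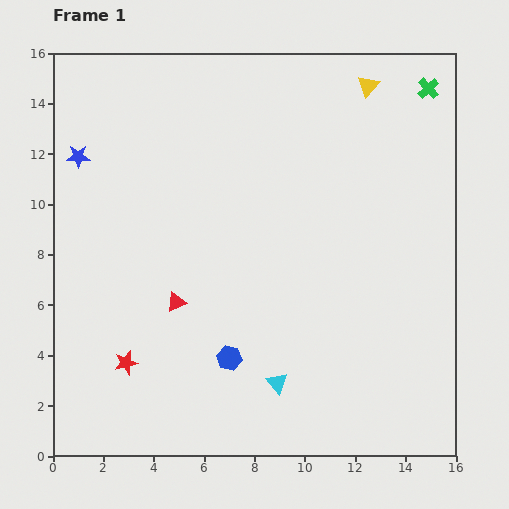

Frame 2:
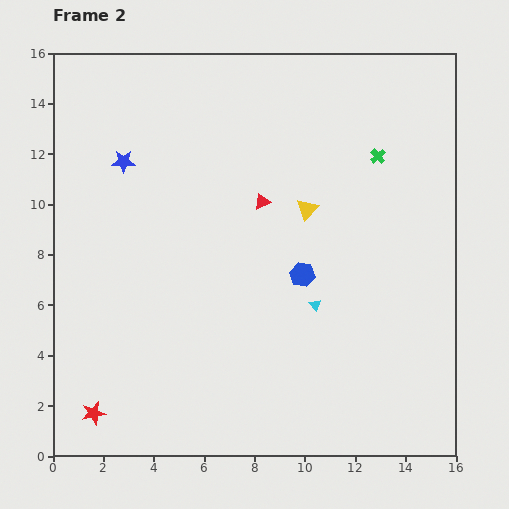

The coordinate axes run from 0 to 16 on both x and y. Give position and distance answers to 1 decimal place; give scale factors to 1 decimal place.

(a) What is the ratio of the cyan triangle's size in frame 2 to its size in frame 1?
0.6×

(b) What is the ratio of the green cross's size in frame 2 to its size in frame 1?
0.7×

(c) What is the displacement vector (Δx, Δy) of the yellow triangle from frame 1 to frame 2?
(-2.4, -4.9)

The yellow triangle was at (12.5, 14.7) in frame 1 and (10.1, 9.8) in frame 2.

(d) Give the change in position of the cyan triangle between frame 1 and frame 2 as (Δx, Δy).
(1.5, 3.1)

The cyan triangle was at (8.9, 2.9) in frame 1 and (10.4, 6.0) in frame 2.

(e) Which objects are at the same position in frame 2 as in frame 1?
none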